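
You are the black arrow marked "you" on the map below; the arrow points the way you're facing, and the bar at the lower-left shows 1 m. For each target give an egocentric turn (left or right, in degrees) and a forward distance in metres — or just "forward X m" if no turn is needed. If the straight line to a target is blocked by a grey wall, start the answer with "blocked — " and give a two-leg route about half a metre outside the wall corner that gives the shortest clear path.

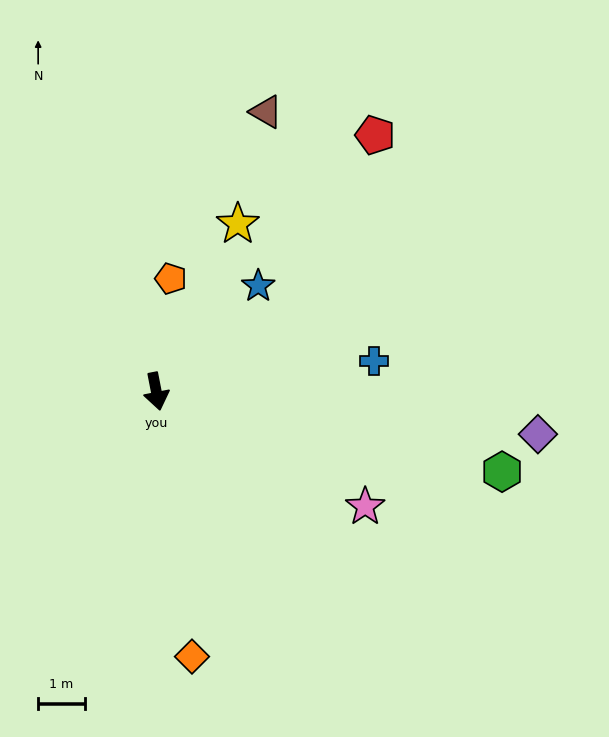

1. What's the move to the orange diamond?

turn right 3°, forward 5.7 m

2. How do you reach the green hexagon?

turn left 66°, forward 7.6 m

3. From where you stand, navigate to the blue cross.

turn left 87°, forward 4.7 m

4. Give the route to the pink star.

turn left 50°, forward 5.1 m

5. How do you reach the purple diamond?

turn left 73°, forward 8.2 m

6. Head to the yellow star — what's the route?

turn left 143°, forward 4.0 m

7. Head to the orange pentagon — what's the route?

turn left 162°, forward 2.4 m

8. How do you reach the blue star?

turn left 125°, forward 3.1 m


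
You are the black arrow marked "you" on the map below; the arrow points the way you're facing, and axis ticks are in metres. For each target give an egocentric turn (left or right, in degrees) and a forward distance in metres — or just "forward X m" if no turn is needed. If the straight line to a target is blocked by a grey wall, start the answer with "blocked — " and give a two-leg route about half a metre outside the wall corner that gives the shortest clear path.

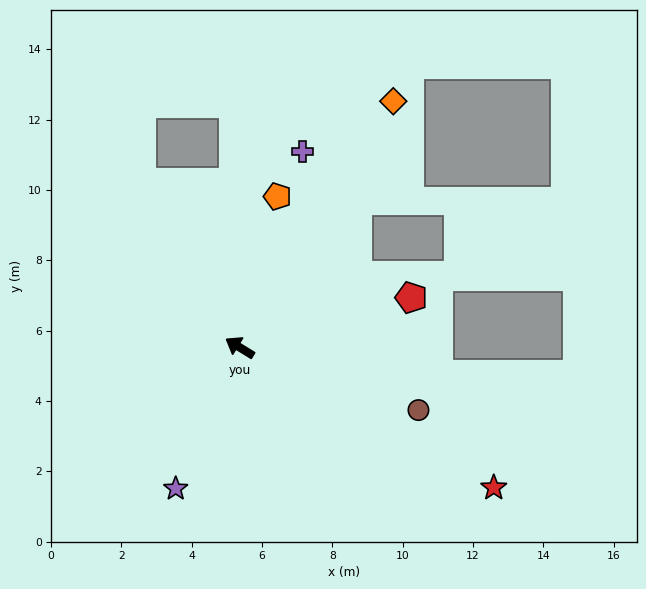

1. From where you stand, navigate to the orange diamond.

turn right 90°, forward 8.3 m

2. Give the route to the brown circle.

turn right 168°, forward 5.4 m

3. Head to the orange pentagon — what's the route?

turn right 72°, forward 4.4 m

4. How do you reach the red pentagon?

turn right 132°, forward 5.1 m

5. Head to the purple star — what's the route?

turn left 97°, forward 4.4 m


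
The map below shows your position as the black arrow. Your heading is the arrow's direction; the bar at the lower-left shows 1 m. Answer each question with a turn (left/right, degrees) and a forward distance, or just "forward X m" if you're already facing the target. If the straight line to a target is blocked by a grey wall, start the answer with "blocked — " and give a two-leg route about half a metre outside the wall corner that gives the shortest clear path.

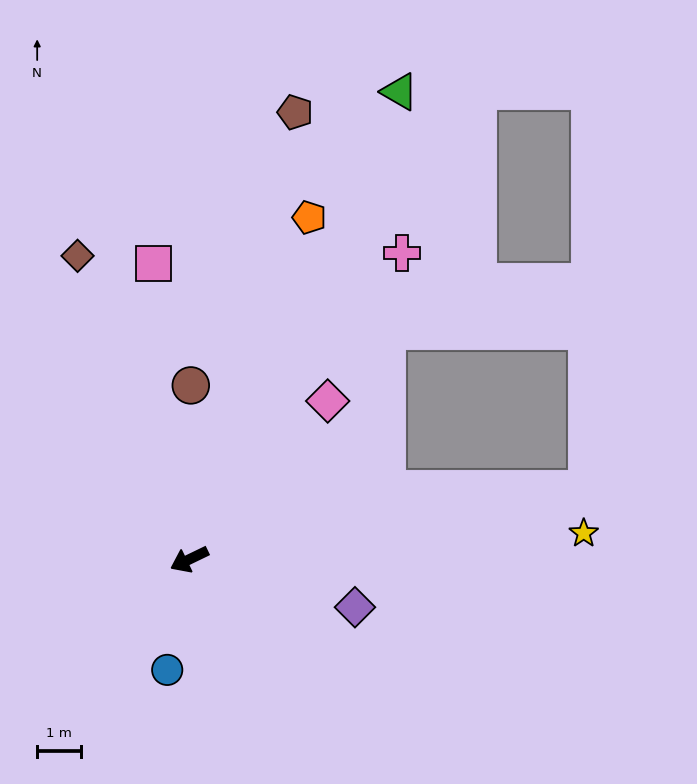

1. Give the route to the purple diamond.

turn left 138°, forward 3.9 m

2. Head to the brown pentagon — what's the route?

turn right 129°, forward 10.4 m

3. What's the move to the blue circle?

turn left 53°, forward 2.6 m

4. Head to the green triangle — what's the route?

turn right 140°, forward 11.6 m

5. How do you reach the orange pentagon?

turn right 135°, forward 8.2 m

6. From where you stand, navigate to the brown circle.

turn right 116°, forward 3.9 m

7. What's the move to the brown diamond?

turn right 96°, forward 7.3 m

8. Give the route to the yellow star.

turn left 158°, forward 9.0 m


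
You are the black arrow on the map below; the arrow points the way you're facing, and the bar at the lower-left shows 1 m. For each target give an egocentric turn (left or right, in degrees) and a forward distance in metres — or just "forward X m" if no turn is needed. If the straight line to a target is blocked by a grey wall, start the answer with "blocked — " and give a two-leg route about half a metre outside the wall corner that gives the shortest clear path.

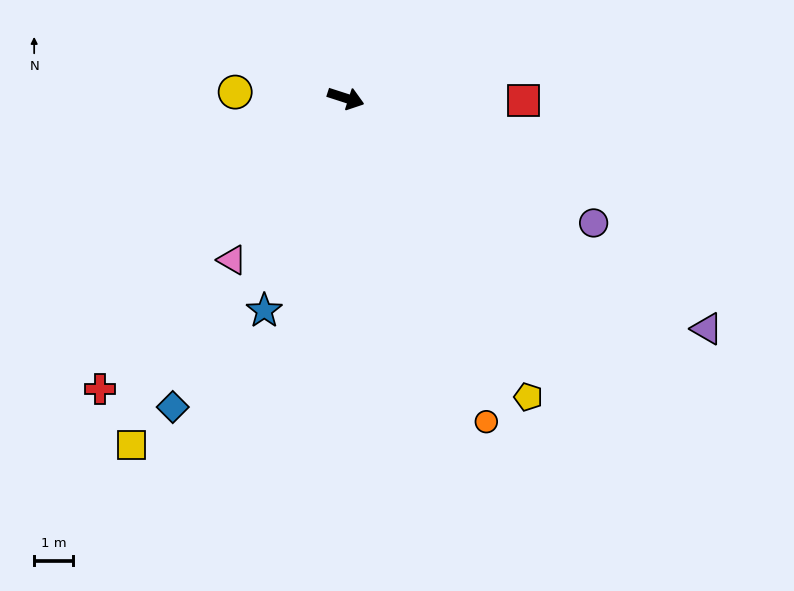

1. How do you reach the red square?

turn left 17°, forward 4.5 m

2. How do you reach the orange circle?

turn right 49°, forward 9.0 m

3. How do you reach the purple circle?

turn right 9°, forward 7.1 m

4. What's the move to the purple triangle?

turn right 15°, forward 10.9 m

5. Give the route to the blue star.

turn right 93°, forward 5.8 m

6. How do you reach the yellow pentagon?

turn right 41°, forward 8.9 m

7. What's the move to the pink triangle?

turn right 107°, forward 5.0 m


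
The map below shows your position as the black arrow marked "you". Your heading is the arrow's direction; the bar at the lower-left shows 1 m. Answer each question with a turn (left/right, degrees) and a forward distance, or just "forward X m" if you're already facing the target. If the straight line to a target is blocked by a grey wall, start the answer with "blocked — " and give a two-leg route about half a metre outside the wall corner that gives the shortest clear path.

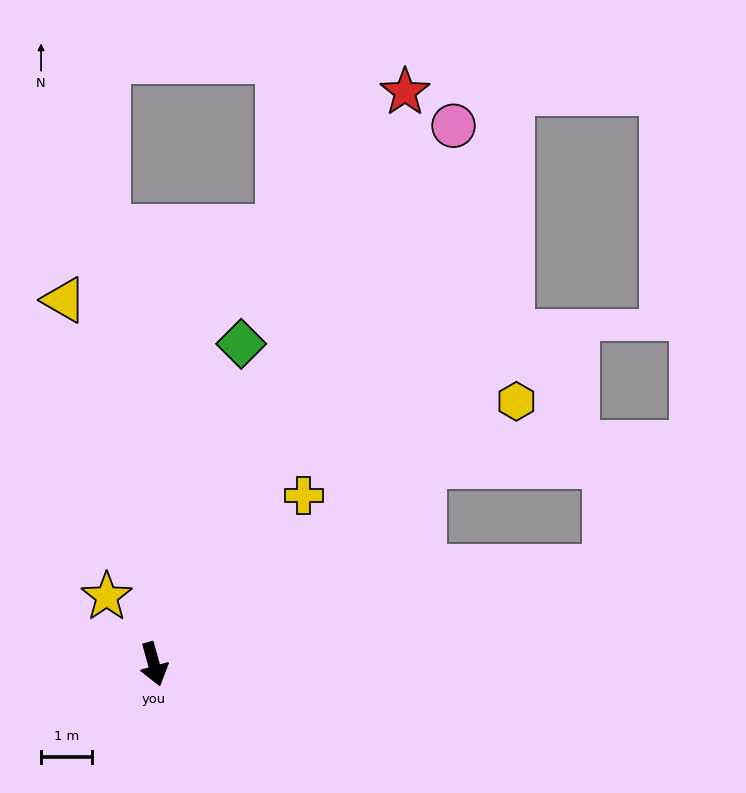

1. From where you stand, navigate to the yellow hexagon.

turn left 110°, forward 8.8 m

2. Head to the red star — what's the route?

turn left 141°, forward 12.2 m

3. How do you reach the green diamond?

turn left 149°, forward 6.5 m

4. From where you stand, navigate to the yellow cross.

turn left 123°, forward 4.4 m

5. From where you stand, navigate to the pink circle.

turn left 135°, forward 12.0 m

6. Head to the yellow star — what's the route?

turn right 161°, forward 1.6 m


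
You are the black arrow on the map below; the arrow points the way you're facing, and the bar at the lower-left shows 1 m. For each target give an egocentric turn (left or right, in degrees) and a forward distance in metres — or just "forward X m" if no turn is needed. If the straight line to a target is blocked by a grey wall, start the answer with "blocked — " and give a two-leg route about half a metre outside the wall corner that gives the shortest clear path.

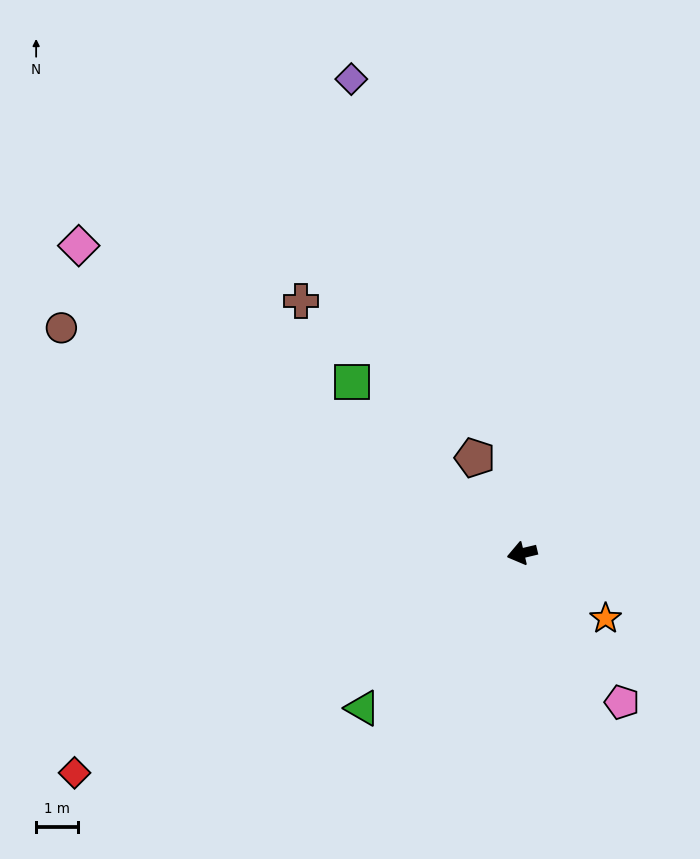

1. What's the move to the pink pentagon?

turn left 110°, forward 4.3 m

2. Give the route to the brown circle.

turn right 39°, forward 12.2 m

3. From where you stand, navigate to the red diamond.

turn left 13°, forward 11.8 m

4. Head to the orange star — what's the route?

turn left 129°, forward 2.5 m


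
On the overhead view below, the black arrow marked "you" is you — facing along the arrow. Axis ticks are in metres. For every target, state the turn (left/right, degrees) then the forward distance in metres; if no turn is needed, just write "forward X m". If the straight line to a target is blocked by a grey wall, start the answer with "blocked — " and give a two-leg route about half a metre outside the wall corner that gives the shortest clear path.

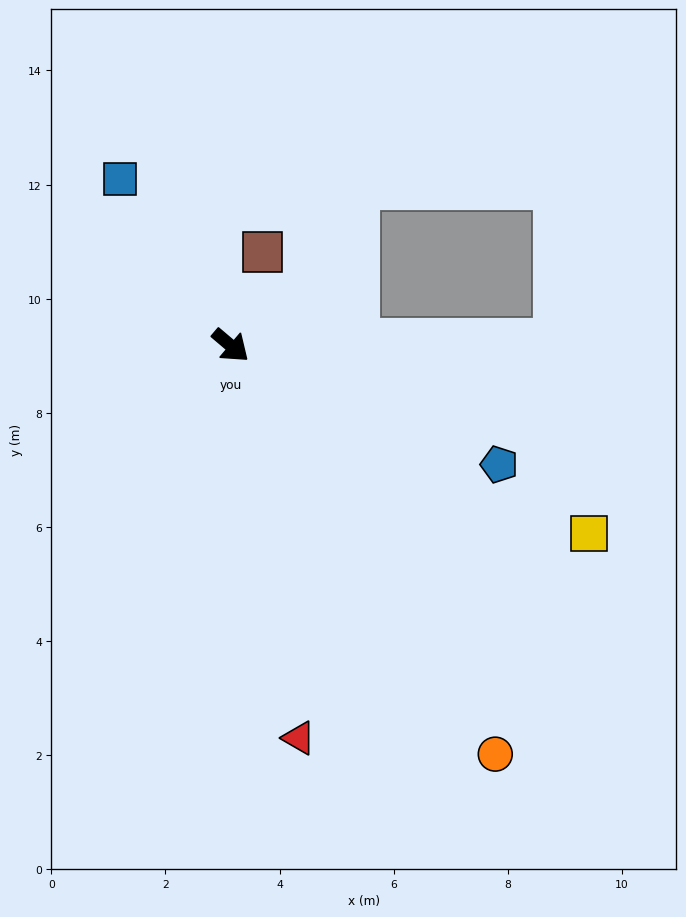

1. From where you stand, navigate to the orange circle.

turn right 17°, forward 8.5 m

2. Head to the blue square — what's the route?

turn left 164°, forward 3.5 m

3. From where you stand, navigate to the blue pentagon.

turn left 16°, forward 5.1 m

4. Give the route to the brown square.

turn left 111°, forward 1.7 m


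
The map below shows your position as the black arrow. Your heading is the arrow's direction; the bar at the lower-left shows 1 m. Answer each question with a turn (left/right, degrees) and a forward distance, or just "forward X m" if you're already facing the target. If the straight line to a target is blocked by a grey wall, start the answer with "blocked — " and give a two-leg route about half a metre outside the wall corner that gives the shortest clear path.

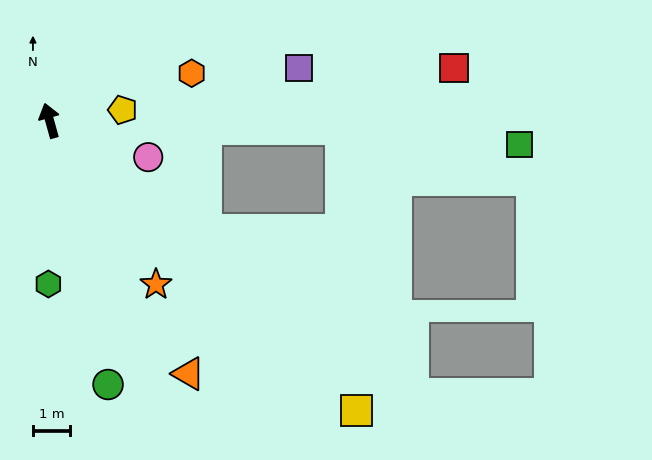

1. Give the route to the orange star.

turn right 163°, forward 5.2 m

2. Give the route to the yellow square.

turn right 149°, forward 11.3 m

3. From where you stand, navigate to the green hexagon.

turn left 164°, forward 4.4 m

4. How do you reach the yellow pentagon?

turn right 97°, forward 2.0 m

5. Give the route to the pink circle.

turn right 126°, forward 2.8 m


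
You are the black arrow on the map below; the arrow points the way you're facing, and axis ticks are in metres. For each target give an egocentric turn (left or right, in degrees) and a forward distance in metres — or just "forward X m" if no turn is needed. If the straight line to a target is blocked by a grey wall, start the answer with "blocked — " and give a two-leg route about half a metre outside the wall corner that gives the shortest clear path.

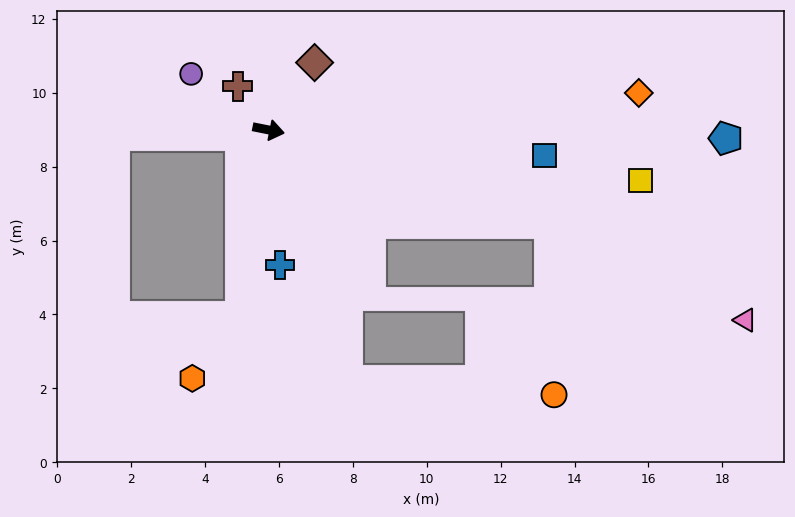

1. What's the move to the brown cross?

turn left 137°, forward 1.4 m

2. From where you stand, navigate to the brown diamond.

turn left 67°, forward 2.2 m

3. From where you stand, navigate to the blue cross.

turn right 74°, forward 3.7 m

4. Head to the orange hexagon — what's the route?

blocked — turn right 87°, forward 5.1 m, then turn right 29°, forward 2.1 m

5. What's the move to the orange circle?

blocked — turn right 7°, forward 8.0 m, then turn right 70°, forward 4.7 m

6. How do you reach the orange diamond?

turn left 17°, forward 10.1 m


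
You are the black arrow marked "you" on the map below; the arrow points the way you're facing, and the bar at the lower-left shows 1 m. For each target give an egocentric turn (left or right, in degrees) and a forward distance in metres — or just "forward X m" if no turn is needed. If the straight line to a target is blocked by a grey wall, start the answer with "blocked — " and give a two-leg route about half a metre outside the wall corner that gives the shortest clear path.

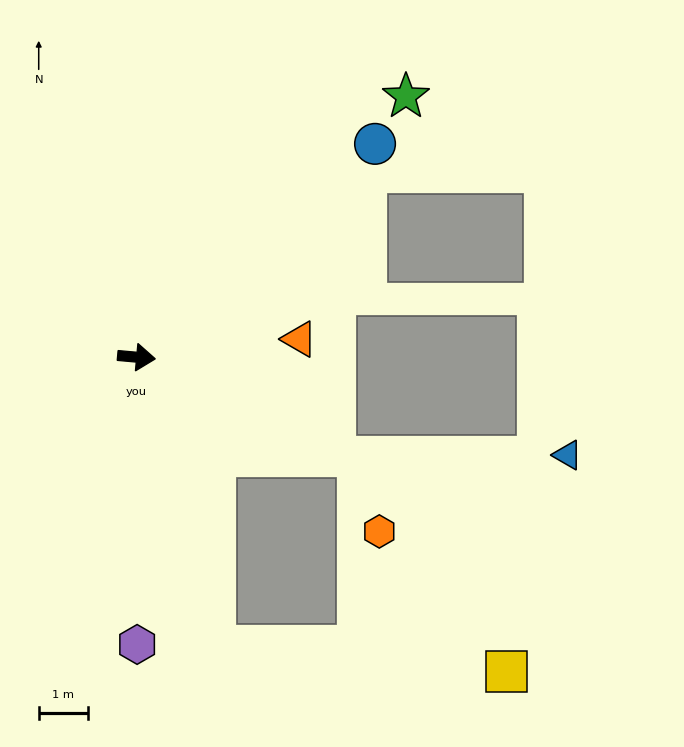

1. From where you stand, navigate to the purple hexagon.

turn right 85°, forward 5.8 m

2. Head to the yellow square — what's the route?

blocked — turn right 70°, forward 6.1 m, then turn left 70°, forward 6.0 m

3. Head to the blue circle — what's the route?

turn left 47°, forward 6.5 m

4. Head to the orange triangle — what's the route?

turn left 11°, forward 3.3 m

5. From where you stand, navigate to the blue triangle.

blocked — turn right 22°, forward 4.5 m, then turn left 28°, forward 4.7 m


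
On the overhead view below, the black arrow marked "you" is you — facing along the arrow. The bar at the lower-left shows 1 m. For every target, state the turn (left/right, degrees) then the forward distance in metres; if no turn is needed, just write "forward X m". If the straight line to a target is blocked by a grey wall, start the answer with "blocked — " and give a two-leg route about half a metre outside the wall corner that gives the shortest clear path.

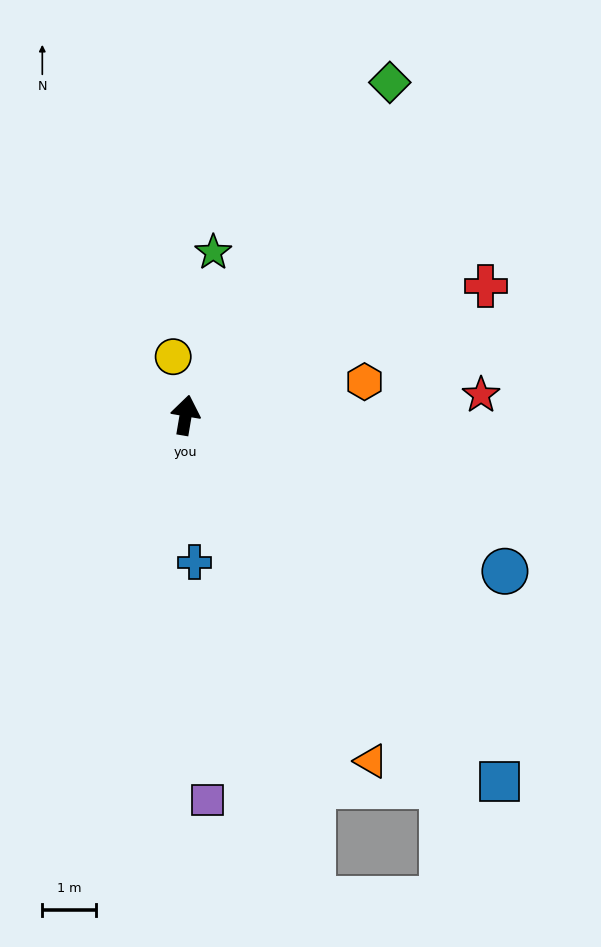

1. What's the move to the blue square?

turn right 130°, forward 9.0 m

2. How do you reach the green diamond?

turn right 22°, forward 7.3 m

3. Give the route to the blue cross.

turn right 167°, forward 2.8 m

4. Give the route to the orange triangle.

turn right 142°, forward 7.3 m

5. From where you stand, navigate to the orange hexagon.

turn right 70°, forward 3.4 m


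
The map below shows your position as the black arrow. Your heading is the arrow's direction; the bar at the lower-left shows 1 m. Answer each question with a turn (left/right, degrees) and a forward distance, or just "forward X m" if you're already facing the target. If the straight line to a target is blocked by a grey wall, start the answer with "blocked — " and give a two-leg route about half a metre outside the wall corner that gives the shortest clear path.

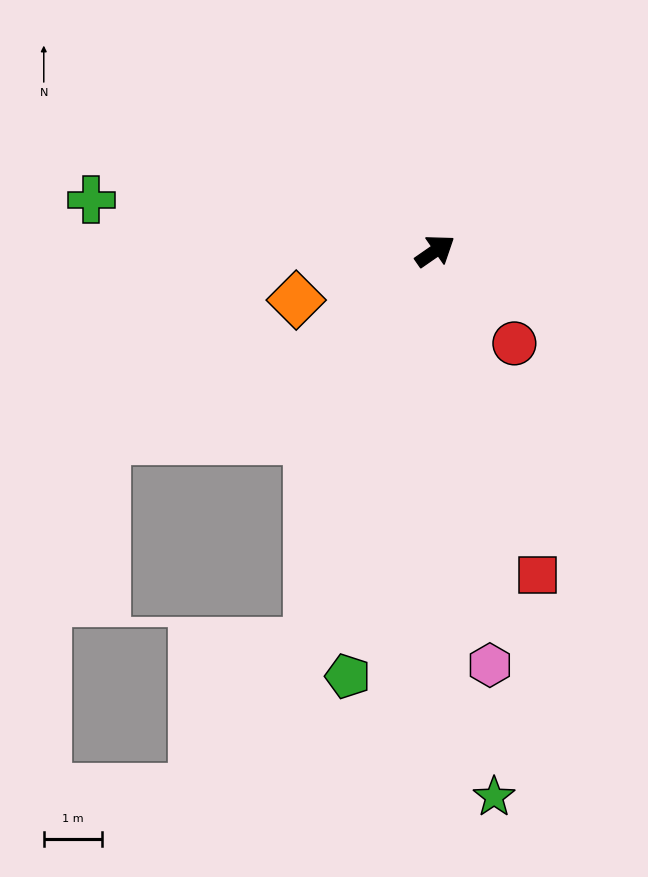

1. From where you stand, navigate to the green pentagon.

turn right 136°, forward 7.5 m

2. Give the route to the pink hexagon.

turn right 117°, forward 7.2 m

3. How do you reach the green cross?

turn left 137°, forward 6.0 m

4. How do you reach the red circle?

turn right 84°, forward 2.1 m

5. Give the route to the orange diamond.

turn left 165°, forward 2.5 m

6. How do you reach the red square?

turn right 107°, forward 5.9 m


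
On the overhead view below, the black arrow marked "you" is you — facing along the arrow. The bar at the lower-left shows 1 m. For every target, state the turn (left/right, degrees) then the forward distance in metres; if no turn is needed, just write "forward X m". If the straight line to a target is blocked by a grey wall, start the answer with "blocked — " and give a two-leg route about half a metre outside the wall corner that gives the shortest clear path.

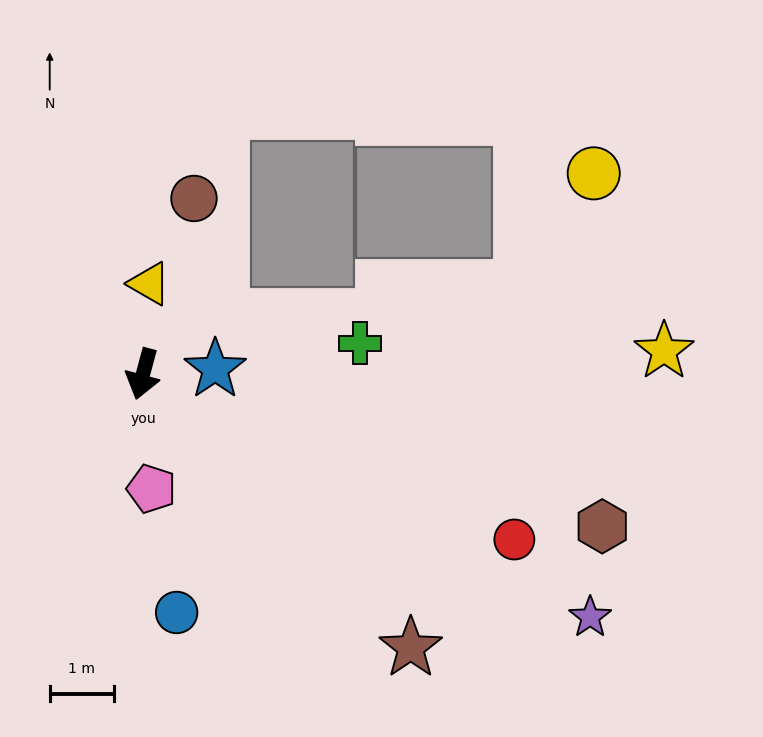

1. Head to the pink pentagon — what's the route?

turn left 19°, forward 1.8 m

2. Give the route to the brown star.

turn left 59°, forward 6.0 m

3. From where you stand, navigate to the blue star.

turn left 109°, forward 1.1 m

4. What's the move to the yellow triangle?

turn right 169°, forward 1.4 m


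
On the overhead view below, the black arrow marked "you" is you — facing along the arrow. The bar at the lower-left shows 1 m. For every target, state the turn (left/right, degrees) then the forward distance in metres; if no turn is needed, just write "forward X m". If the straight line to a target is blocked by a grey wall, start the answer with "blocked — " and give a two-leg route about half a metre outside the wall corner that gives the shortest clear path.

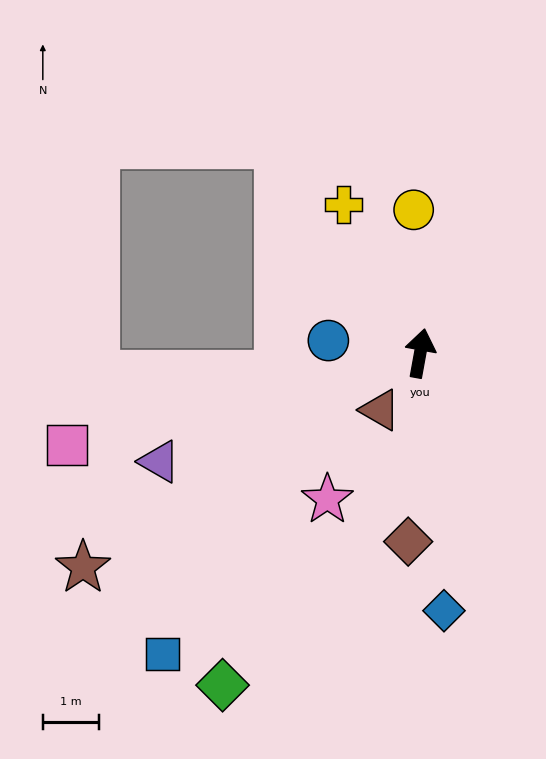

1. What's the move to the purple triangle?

turn left 123°, forward 5.0 m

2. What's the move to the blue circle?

turn left 92°, forward 1.6 m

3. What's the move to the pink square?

turn left 115°, forward 6.5 m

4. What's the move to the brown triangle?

turn left 155°, forward 1.2 m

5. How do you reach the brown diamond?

turn right 173°, forward 3.4 m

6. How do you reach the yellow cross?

turn left 38°, forward 3.0 m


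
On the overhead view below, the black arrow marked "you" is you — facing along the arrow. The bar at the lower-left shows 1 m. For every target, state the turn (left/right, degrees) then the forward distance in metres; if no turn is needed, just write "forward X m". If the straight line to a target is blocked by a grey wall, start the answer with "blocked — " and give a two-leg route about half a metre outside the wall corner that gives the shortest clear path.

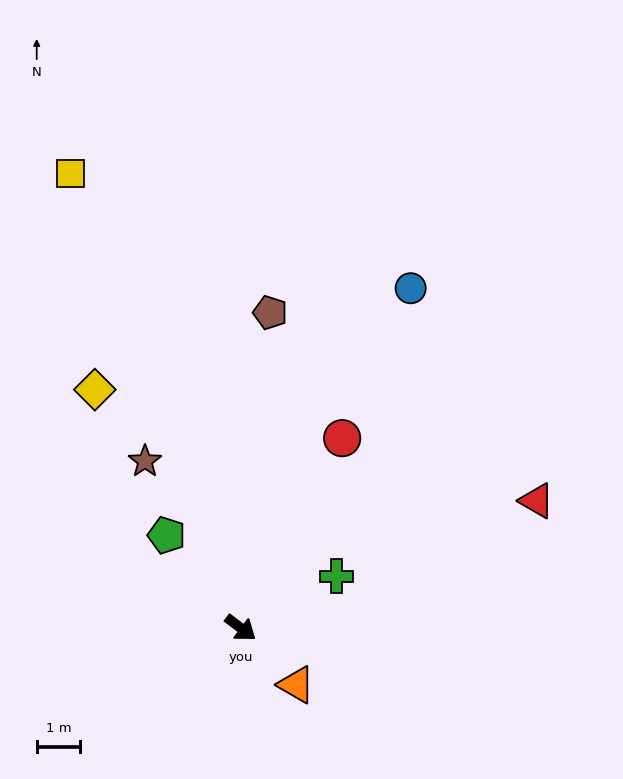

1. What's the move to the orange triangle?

turn right 9°, forward 1.8 m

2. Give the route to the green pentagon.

turn left 166°, forward 2.7 m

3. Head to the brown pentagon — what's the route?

turn left 122°, forward 7.3 m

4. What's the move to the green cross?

turn left 65°, forward 2.5 m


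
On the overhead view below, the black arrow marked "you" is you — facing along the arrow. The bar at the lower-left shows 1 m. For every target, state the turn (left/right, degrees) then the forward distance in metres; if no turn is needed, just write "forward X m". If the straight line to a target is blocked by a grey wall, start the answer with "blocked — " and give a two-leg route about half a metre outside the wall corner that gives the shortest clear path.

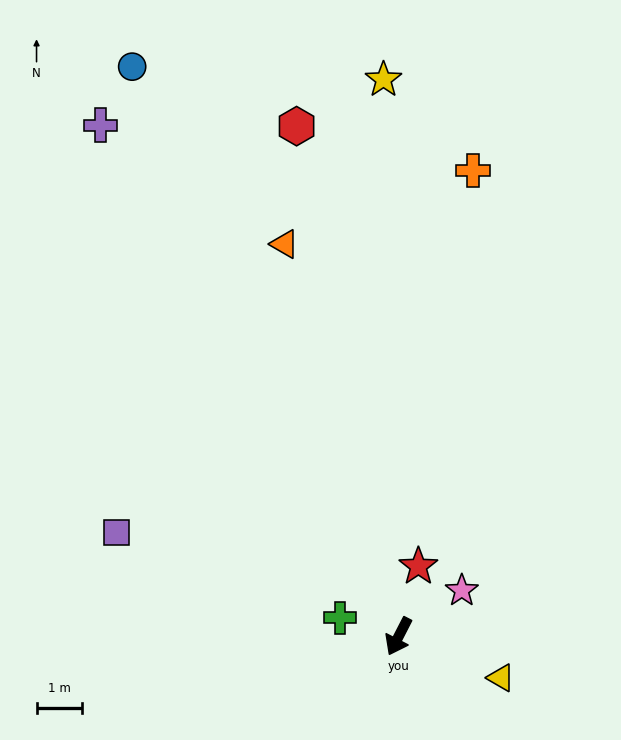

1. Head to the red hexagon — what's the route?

turn right 142°, forward 11.6 m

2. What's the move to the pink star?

turn left 153°, forward 1.7 m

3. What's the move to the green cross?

turn right 81°, forward 1.4 m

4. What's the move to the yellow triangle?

turn left 95°, forward 2.5 m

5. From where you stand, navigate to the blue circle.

turn right 128°, forward 14.0 m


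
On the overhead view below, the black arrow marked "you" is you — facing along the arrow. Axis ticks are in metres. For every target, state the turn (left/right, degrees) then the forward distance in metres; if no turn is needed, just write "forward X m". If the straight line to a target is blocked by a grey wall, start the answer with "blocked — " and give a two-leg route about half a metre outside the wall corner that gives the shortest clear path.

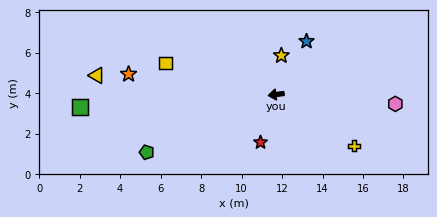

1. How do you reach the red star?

turn left 65°, forward 2.5 m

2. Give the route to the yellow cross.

turn left 139°, forward 4.6 m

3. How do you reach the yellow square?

turn right 23°, forward 5.7 m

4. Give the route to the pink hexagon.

turn left 168°, forward 5.9 m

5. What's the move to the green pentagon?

turn left 17°, forward 7.0 m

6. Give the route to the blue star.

turn right 127°, forward 3.0 m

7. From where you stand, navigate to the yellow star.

turn right 105°, forward 1.9 m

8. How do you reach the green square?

turn right 4°, forward 9.7 m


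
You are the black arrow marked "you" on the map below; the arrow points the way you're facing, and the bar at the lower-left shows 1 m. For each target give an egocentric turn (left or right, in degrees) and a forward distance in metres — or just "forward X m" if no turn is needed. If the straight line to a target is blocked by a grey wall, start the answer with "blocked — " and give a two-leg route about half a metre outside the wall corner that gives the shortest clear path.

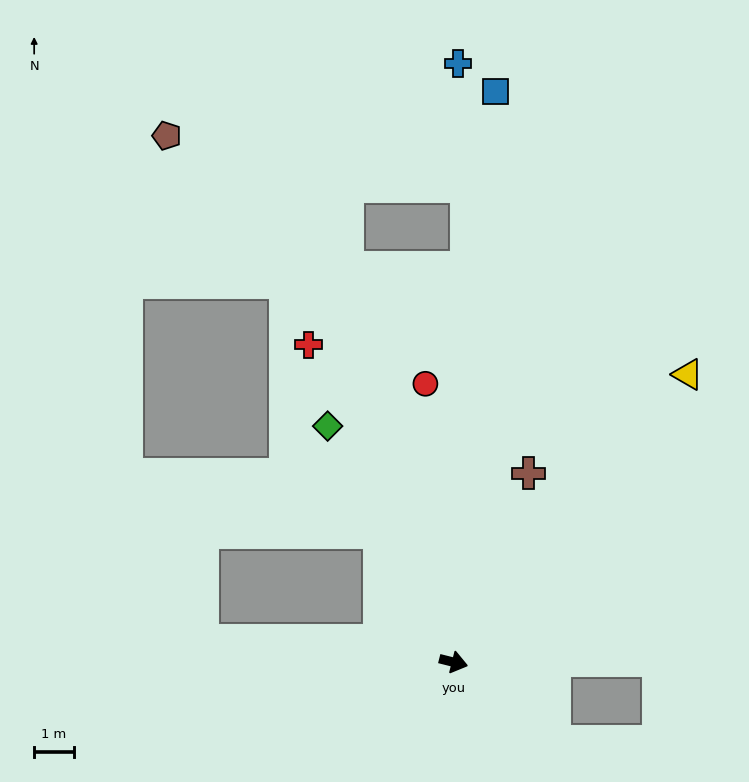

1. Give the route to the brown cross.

turn left 82°, forward 5.1 m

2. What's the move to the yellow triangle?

turn left 65°, forward 9.4 m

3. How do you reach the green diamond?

turn left 132°, forward 6.8 m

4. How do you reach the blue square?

turn left 100°, forward 14.5 m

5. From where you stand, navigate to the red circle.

turn left 110°, forward 7.1 m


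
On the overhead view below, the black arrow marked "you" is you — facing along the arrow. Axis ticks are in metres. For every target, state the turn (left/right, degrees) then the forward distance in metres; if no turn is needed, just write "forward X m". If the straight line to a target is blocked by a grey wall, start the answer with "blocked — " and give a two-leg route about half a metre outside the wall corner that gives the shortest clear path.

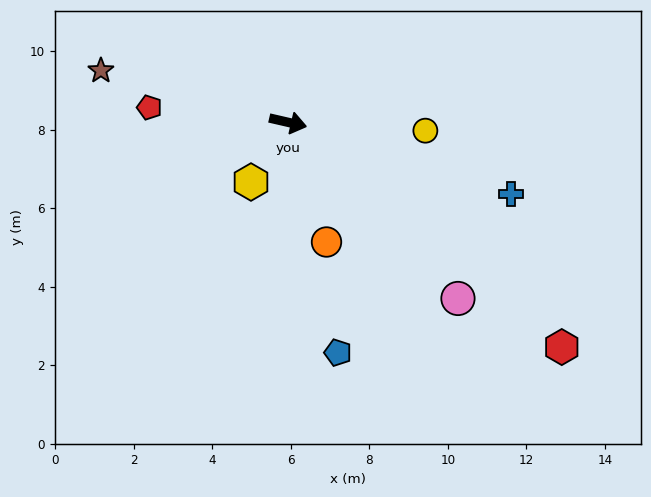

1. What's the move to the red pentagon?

turn right 173°, forward 3.6 m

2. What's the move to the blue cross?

turn right 5°, forward 6.0 m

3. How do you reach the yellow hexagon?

turn right 109°, forward 1.8 m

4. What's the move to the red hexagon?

turn right 26°, forward 9.0 m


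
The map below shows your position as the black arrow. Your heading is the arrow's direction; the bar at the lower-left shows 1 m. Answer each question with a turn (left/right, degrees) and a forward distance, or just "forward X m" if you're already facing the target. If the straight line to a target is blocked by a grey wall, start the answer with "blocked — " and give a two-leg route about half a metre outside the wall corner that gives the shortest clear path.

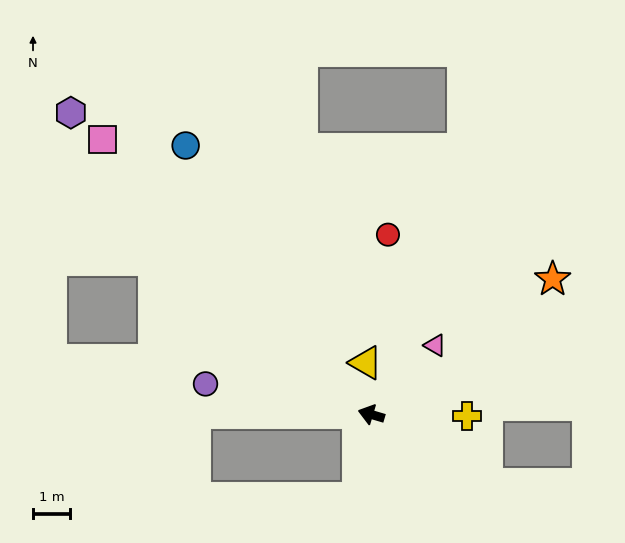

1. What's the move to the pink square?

turn right 29°, forward 10.3 m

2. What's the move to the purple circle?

turn left 6°, forward 4.5 m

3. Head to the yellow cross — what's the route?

turn right 164°, forward 2.6 m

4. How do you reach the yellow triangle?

turn right 67°, forward 1.4 m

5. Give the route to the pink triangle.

turn right 116°, forward 2.5 m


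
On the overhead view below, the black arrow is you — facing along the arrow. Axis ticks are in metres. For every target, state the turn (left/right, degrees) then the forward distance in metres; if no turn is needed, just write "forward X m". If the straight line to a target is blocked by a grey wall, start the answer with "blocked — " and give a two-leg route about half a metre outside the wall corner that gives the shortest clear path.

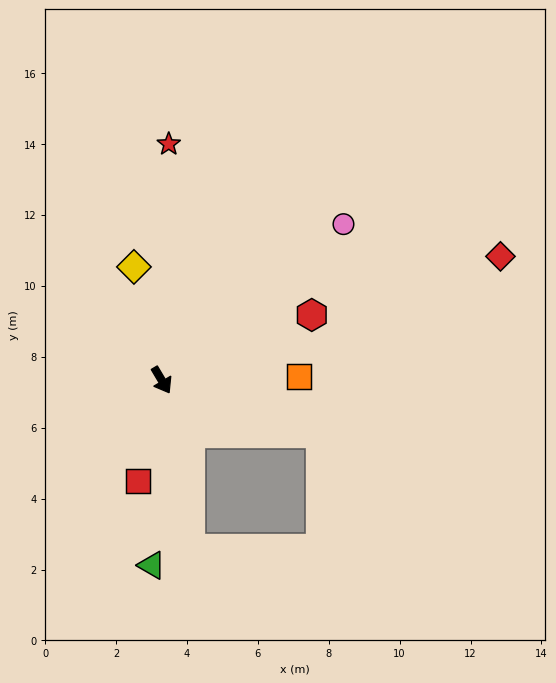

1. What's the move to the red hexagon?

turn left 83°, forward 4.6 m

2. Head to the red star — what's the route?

turn left 148°, forward 6.7 m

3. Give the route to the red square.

turn right 44°, forward 2.9 m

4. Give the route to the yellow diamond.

turn left 163°, forward 3.3 m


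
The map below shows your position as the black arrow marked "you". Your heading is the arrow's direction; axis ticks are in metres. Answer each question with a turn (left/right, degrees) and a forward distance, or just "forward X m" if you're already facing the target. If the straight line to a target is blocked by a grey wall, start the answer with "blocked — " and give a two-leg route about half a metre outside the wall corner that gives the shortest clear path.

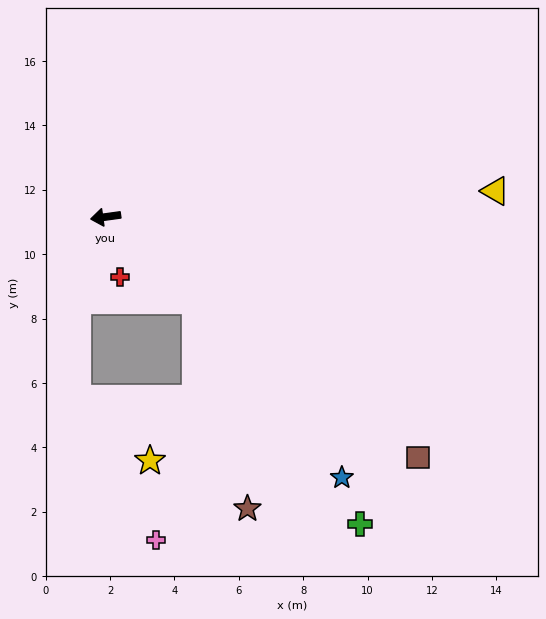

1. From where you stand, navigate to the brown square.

turn left 135°, forward 12.2 m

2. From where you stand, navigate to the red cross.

turn left 96°, forward 1.9 m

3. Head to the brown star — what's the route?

blocked — turn left 129°, forward 3.8 m, then turn right 33°, forward 6.6 m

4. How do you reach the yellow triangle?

turn left 176°, forward 12.1 m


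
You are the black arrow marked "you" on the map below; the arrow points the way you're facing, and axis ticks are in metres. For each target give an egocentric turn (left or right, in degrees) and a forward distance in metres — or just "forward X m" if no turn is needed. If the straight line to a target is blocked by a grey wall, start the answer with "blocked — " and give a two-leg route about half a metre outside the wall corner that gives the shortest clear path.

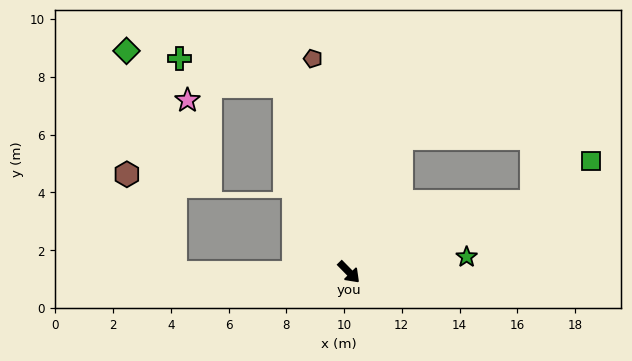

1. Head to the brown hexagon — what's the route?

blocked — turn right 134°, forward 6.0 m, then turn right 65°, forward 3.8 m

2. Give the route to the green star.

turn left 53°, forward 4.1 m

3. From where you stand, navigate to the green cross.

blocked — turn left 154°, forward 6.8 m, then turn left 57°, forward 3.8 m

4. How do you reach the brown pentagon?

turn left 145°, forward 7.5 m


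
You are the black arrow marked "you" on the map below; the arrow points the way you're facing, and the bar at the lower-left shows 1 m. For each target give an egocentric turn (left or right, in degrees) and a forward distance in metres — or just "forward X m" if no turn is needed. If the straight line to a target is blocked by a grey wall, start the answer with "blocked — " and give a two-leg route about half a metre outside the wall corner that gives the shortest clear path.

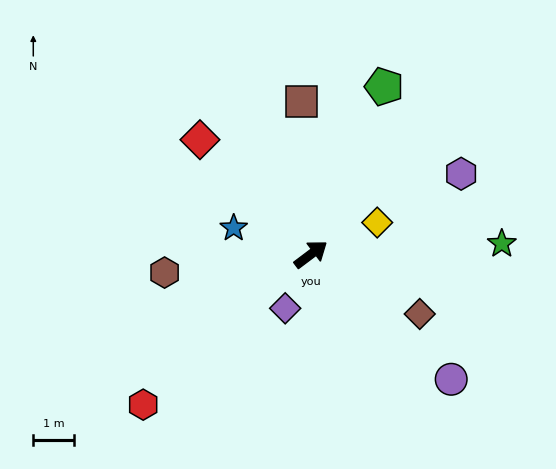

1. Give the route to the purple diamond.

turn right 152°, forward 1.5 m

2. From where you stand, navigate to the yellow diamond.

turn right 11°, forward 1.8 m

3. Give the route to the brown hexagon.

turn left 150°, forward 3.7 m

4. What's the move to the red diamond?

turn left 97°, forward 3.9 m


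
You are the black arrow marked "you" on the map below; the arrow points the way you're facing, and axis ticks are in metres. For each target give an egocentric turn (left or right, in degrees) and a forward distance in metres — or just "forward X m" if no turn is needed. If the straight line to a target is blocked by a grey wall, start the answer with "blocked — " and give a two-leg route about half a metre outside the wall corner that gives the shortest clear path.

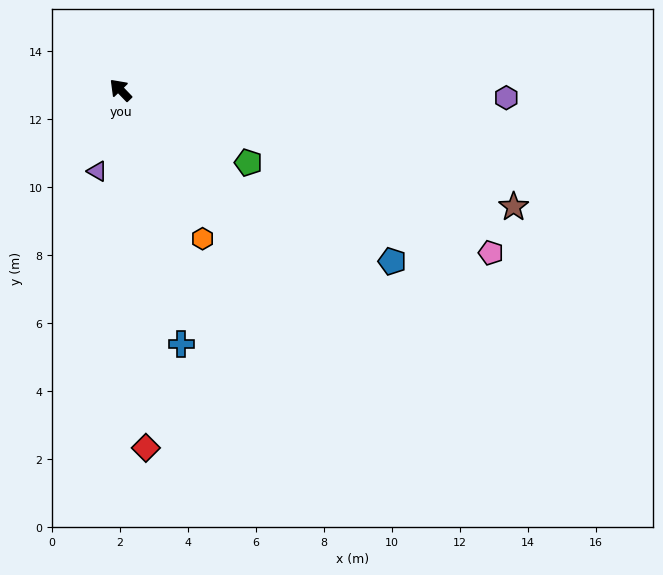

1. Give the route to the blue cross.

turn left 149°, forward 7.7 m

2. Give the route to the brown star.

turn right 150°, forward 12.1 m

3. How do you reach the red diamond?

turn left 140°, forward 10.6 m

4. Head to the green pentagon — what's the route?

turn right 164°, forward 4.3 m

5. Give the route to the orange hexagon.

turn left 165°, forward 5.0 m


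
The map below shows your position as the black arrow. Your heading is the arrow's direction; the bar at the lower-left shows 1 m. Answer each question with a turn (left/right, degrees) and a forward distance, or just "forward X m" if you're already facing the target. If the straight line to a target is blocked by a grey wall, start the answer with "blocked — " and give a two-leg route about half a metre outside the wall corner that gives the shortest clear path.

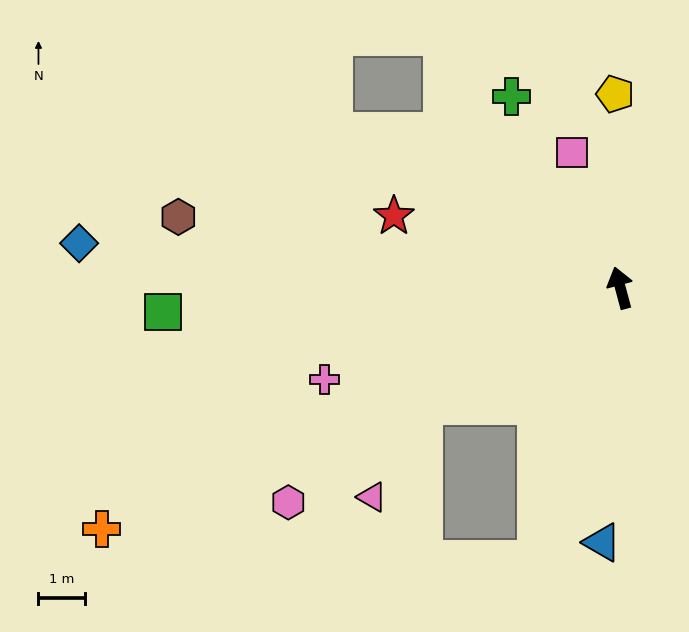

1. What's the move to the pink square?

turn left 5°, forward 3.1 m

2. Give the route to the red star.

turn left 57°, forward 5.1 m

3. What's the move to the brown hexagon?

turn left 66°, forward 9.6 m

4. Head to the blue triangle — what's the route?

turn left 161°, forward 5.5 m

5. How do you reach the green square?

turn left 78°, forward 9.8 m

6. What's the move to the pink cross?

turn left 92°, forward 6.6 m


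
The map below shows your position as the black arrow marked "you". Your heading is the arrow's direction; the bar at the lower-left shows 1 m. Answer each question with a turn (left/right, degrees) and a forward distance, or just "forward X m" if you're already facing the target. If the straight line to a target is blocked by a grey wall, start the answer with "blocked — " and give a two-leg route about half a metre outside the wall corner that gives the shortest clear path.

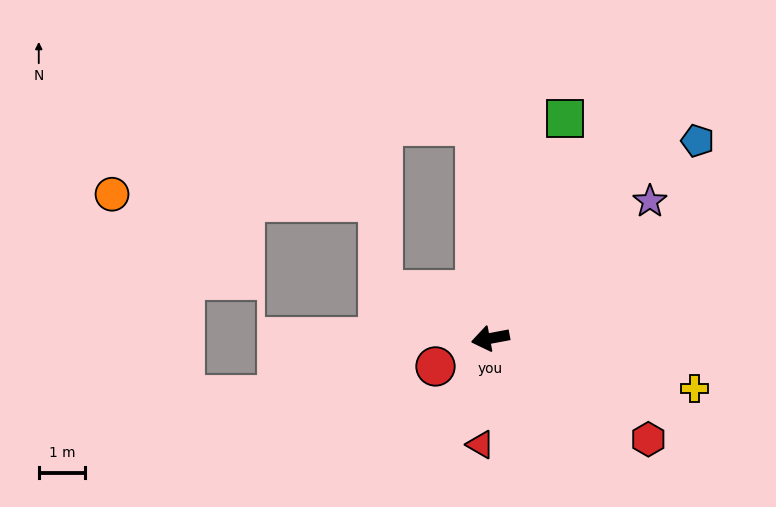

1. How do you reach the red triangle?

turn left 74°, forward 2.3 m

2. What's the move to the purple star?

turn right 150°, forward 4.5 m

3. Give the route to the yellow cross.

turn left 156°, forward 4.5 m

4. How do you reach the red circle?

turn left 16°, forward 1.3 m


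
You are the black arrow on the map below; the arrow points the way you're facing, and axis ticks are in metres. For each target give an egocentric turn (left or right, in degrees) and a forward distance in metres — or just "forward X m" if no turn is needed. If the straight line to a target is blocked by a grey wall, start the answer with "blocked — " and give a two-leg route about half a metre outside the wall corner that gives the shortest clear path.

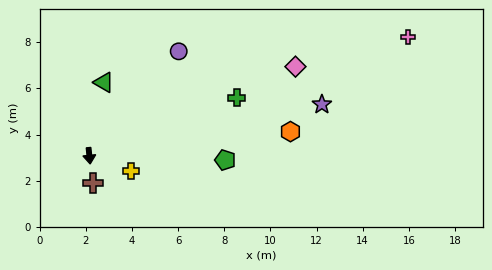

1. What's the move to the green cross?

turn left 106°, forward 6.9 m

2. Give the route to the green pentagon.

turn left 83°, forward 5.9 m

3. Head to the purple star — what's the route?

turn left 97°, forward 10.3 m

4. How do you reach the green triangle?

turn left 163°, forward 3.2 m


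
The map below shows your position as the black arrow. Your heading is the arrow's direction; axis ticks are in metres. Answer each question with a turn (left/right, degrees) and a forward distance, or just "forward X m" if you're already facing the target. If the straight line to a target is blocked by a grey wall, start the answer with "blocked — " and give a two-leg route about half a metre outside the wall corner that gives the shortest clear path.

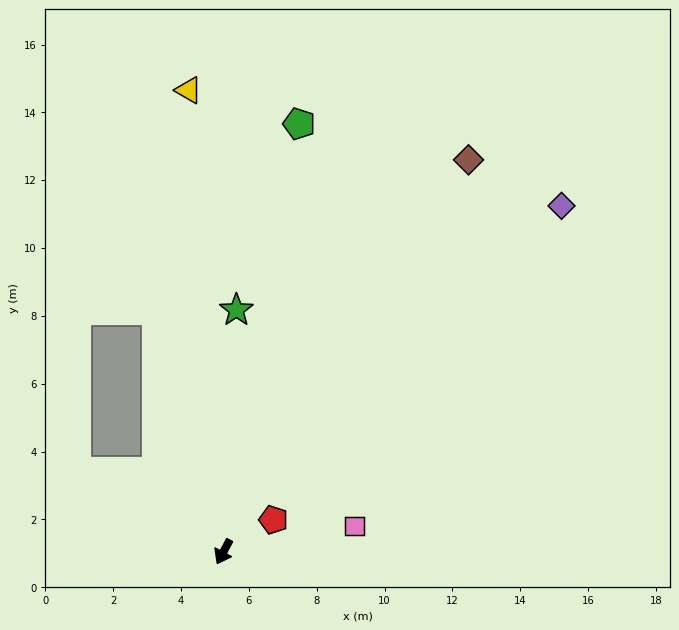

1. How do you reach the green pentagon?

turn right 162°, forward 12.8 m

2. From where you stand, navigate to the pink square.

turn left 129°, forward 3.9 m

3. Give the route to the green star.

turn right 155°, forward 7.1 m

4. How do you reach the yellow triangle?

turn right 148°, forward 13.6 m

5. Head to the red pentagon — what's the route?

turn left 151°, forward 1.7 m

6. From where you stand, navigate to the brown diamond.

turn left 176°, forward 13.6 m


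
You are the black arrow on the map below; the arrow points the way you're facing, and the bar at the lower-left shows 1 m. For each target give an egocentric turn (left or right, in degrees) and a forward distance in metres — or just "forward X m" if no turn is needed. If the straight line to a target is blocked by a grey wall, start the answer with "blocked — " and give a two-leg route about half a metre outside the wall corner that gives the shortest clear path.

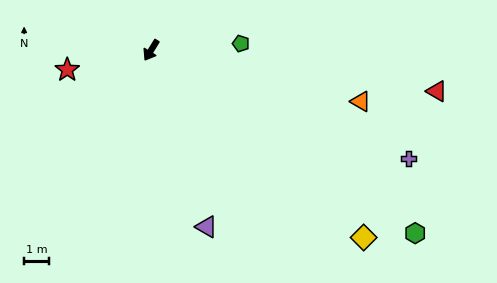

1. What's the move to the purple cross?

turn left 99°, forward 11.1 m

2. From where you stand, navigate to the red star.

turn right 45°, forward 3.4 m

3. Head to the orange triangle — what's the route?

turn left 108°, forward 8.6 m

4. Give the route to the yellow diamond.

turn left 80°, forward 11.2 m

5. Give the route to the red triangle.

turn left 113°, forward 11.4 m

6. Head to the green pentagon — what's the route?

turn left 126°, forward 3.6 m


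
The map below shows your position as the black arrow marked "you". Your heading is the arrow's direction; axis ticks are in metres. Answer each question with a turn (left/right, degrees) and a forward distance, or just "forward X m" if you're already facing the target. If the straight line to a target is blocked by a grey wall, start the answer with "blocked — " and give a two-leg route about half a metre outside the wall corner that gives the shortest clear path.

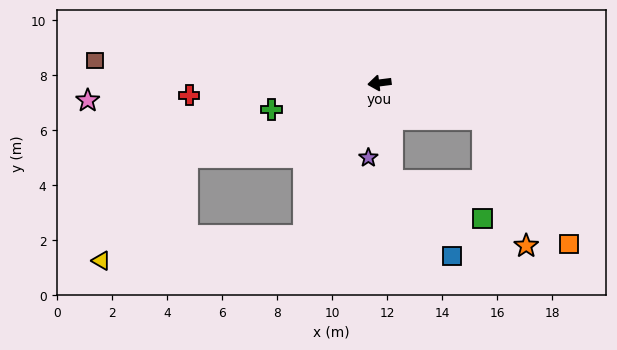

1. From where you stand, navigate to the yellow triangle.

blocked — turn left 57°, forward 6.2 m, then turn right 57°, forward 7.4 m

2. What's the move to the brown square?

turn right 12°, forward 10.4 m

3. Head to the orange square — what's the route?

blocked — turn left 154°, forward 4.0 m, then turn right 37°, forward 5.5 m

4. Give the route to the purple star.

turn left 74°, forward 2.7 m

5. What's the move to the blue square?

blocked — turn left 90°, forward 3.6 m, then turn left 32°, forward 3.5 m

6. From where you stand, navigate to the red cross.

turn right 3°, forward 6.9 m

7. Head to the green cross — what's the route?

turn left 6°, forward 4.1 m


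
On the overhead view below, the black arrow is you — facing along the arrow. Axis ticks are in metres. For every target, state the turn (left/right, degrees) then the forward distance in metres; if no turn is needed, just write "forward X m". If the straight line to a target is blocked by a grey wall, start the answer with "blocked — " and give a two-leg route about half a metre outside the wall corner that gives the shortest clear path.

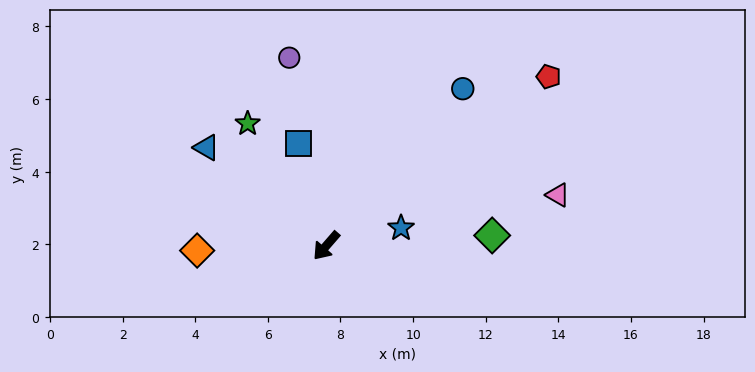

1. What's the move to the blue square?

turn right 124°, forward 2.9 m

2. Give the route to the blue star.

turn left 144°, forward 2.1 m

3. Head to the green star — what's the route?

turn right 106°, forward 4.0 m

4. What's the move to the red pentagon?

turn left 168°, forward 7.7 m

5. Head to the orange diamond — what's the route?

turn right 47°, forward 3.6 m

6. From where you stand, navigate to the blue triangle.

turn right 88°, forward 4.3 m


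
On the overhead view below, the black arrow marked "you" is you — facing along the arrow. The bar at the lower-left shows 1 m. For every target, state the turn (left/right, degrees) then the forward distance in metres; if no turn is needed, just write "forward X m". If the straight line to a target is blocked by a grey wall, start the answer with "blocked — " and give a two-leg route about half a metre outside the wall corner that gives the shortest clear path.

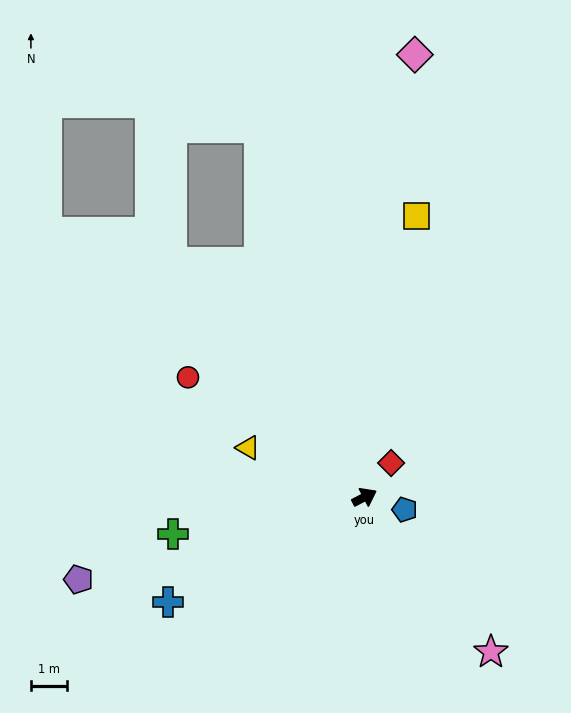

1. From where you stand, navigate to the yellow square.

turn left 52°, forward 7.9 m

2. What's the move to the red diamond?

turn left 25°, forward 1.2 m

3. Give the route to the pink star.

turn right 78°, forward 5.5 m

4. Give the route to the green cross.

turn left 164°, forward 5.4 m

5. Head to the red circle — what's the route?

turn left 118°, forward 5.9 m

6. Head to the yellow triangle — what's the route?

turn left 130°, forward 3.5 m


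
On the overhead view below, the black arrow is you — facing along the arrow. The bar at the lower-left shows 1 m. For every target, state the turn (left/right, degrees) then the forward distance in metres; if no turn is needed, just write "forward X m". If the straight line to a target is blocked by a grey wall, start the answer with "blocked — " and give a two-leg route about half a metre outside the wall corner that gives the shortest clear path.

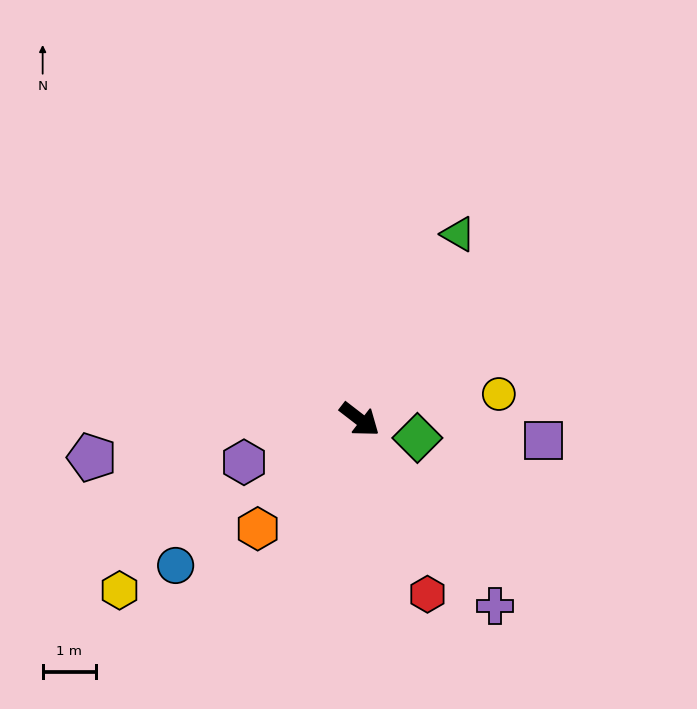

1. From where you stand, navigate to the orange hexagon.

turn right 95°, forward 2.8 m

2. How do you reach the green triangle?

turn left 100°, forward 3.9 m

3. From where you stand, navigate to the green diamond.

turn left 20°, forward 1.1 m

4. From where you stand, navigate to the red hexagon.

turn right 31°, forward 3.5 m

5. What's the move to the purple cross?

turn right 16°, forward 4.3 m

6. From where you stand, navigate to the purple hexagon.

turn right 122°, forward 2.3 m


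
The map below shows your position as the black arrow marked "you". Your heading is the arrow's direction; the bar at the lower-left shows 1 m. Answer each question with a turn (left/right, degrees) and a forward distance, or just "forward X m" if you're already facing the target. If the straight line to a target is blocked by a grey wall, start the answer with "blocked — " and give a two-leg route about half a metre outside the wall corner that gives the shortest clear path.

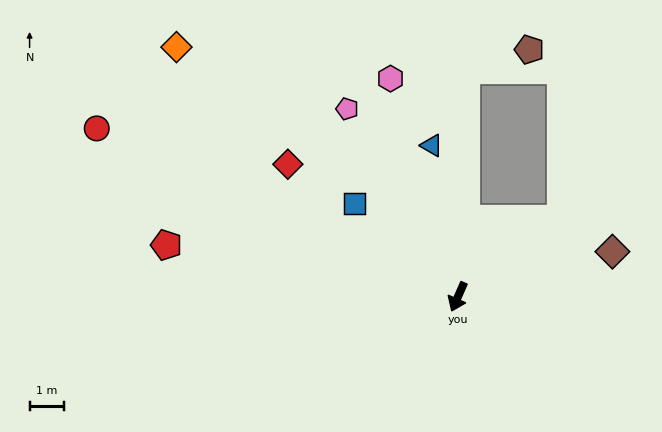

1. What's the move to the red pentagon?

turn right 76°, forward 8.6 m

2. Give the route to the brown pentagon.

blocked — turn right 158°, forward 6.6 m, then turn right 71°, forward 2.0 m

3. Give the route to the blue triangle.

turn right 147°, forward 4.5 m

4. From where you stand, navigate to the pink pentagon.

turn right 126°, forward 6.3 m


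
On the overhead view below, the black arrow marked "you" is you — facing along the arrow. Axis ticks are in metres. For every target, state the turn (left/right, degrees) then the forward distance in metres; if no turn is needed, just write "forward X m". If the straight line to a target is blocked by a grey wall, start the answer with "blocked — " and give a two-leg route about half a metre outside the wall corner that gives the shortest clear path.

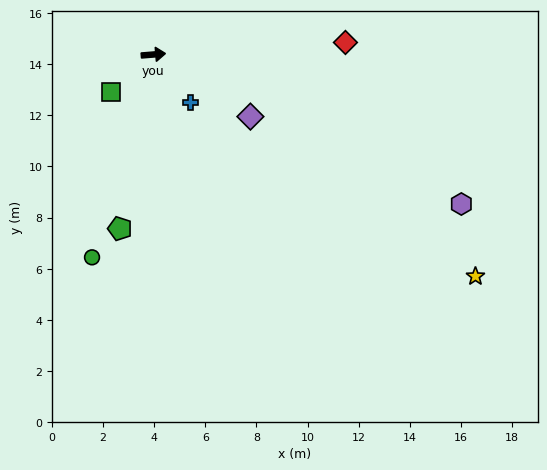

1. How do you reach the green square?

turn right 143°, forward 2.2 m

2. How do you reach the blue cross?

turn right 57°, forward 2.4 m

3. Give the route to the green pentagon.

turn right 106°, forward 6.9 m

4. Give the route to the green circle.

turn right 111°, forward 8.3 m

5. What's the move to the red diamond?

forward 7.5 m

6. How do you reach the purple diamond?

turn right 37°, forward 4.5 m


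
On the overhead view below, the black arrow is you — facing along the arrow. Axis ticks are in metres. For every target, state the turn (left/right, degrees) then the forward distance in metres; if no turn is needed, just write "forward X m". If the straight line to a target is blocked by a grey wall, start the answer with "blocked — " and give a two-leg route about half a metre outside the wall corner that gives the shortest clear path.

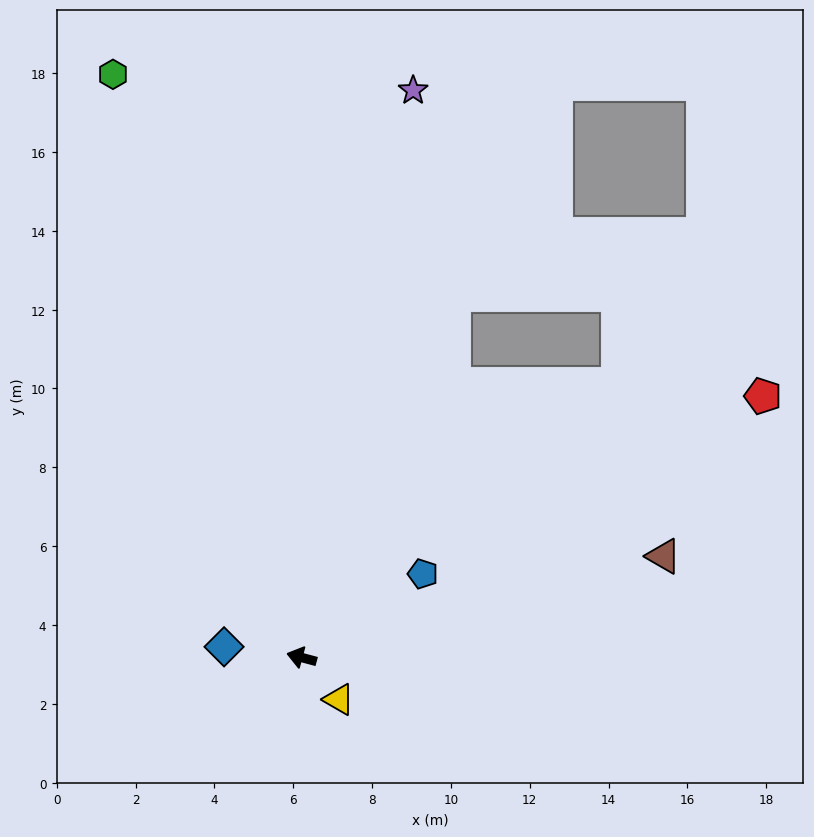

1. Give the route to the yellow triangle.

turn left 146°, forward 1.4 m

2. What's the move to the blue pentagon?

turn right 130°, forward 3.7 m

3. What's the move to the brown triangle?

turn right 149°, forward 9.5 m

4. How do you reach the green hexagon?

turn right 57°, forward 15.6 m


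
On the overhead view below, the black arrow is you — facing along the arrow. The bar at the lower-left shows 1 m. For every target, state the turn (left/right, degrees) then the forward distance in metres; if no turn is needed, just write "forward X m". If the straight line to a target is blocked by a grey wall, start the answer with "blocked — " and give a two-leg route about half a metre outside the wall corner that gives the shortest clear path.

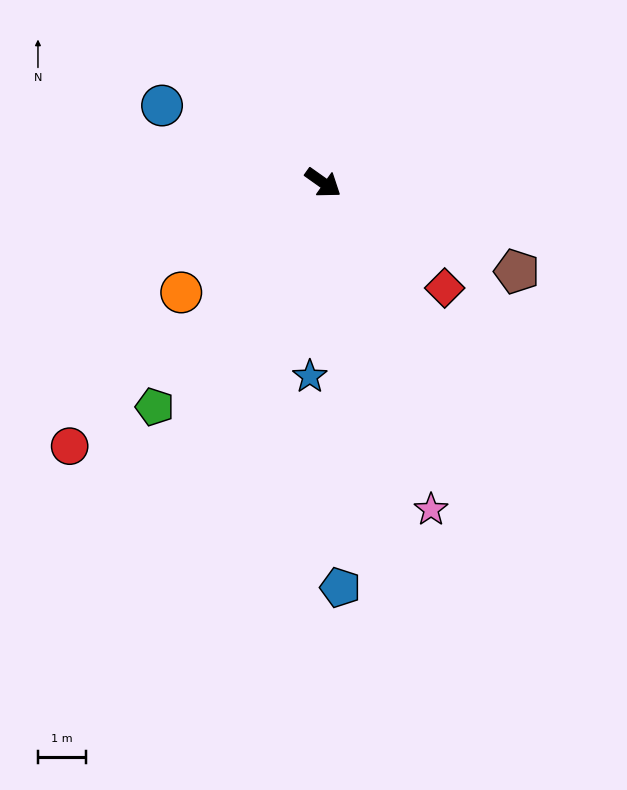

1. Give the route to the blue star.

turn right 59°, forward 4.0 m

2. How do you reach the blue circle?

turn right 170°, forward 3.7 m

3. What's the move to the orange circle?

turn right 107°, forward 3.7 m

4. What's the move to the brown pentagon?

turn left 11°, forward 4.4 m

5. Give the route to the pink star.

turn right 36°, forward 7.1 m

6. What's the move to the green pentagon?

turn right 92°, forward 5.8 m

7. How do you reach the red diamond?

turn right 6°, forward 3.3 m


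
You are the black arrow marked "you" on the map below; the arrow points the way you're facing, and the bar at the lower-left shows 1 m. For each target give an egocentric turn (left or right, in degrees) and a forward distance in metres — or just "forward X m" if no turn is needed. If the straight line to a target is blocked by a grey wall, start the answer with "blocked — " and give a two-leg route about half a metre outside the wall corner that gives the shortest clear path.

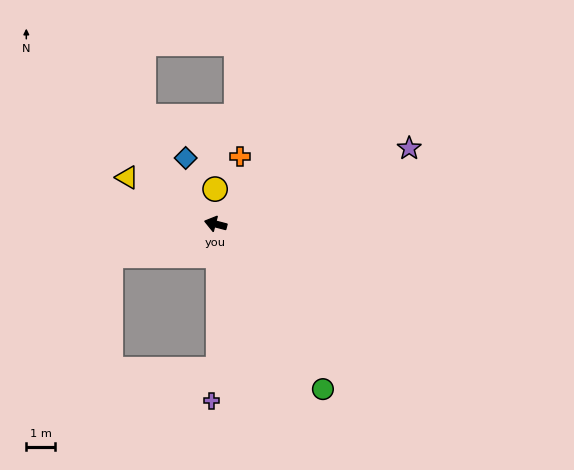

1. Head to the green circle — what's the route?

turn left 138°, forward 6.9 m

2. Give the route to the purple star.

turn right 144°, forward 7.2 m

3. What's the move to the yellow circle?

turn right 75°, forward 1.2 m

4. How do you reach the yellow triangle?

turn right 13°, forward 3.5 m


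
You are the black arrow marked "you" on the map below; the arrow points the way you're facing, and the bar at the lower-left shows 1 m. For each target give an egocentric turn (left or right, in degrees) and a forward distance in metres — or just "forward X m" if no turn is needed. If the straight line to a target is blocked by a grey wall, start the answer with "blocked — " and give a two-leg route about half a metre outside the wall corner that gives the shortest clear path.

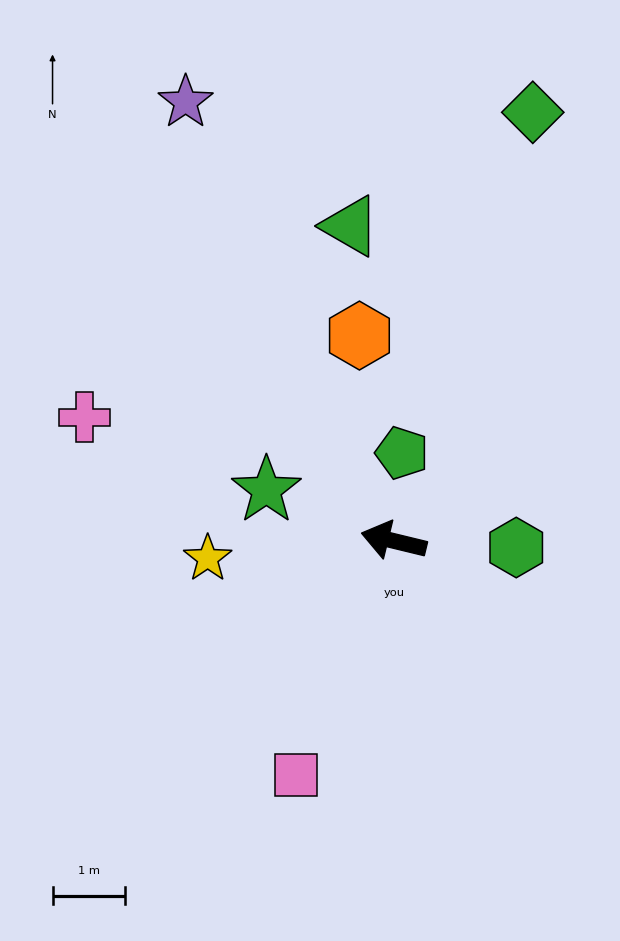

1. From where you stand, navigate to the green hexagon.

turn right 169°, forward 1.7 m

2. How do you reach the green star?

turn right 8°, forward 1.9 m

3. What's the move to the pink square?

turn left 81°, forward 3.5 m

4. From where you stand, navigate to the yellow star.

turn left 19°, forward 2.6 m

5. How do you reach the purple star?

turn right 51°, forward 6.7 m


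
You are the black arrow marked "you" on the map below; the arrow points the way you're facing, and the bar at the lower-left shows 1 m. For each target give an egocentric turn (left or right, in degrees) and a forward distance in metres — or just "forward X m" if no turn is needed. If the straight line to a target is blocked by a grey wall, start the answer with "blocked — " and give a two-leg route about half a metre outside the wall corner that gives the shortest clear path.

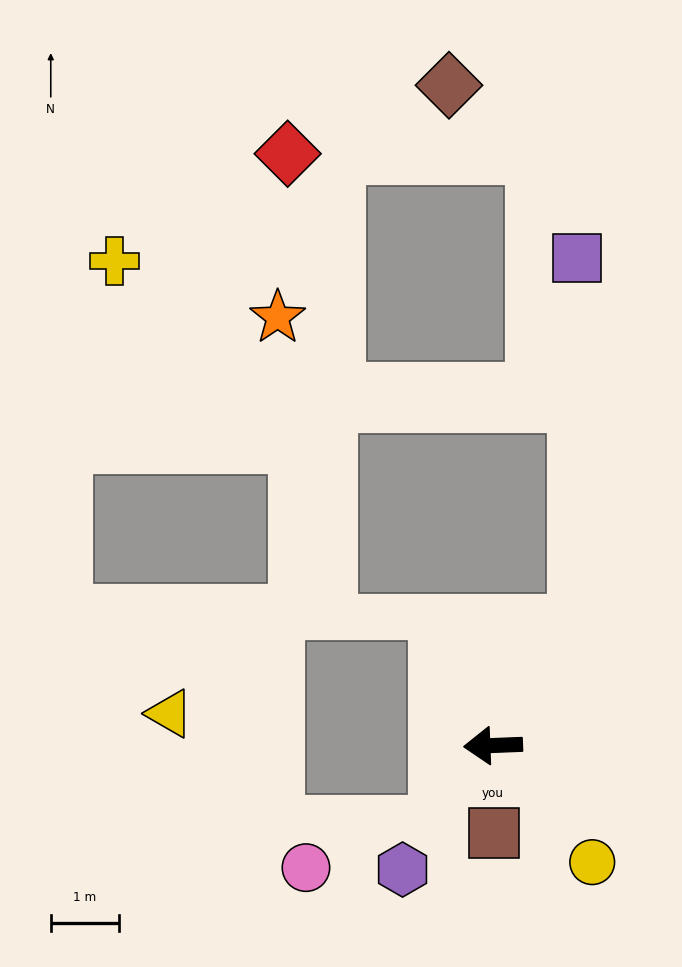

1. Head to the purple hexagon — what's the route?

turn left 52°, forward 2.2 m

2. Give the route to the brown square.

turn left 88°, forward 1.3 m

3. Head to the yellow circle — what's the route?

turn left 128°, forward 2.2 m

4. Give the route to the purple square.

blocked — turn right 127°, forward 2.2 m, then turn left 35°, forward 5.3 m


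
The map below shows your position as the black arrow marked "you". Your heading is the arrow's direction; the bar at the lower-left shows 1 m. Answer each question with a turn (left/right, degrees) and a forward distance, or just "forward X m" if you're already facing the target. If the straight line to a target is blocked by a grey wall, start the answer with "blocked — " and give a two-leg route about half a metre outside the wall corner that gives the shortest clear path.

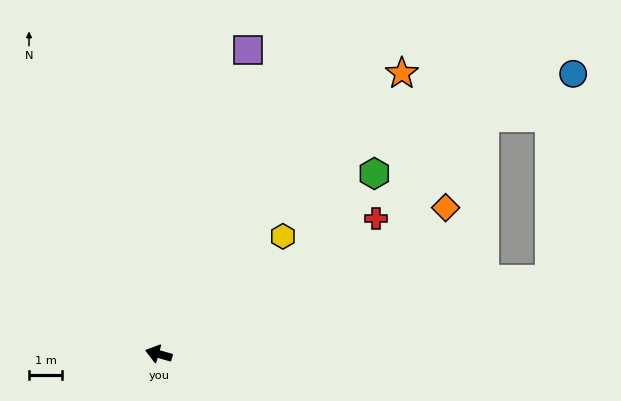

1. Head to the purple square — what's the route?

turn right 91°, forward 9.6 m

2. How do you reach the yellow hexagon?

turn right 121°, forward 5.2 m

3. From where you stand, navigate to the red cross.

turn right 132°, forward 7.7 m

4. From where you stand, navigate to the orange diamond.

turn right 137°, forward 9.7 m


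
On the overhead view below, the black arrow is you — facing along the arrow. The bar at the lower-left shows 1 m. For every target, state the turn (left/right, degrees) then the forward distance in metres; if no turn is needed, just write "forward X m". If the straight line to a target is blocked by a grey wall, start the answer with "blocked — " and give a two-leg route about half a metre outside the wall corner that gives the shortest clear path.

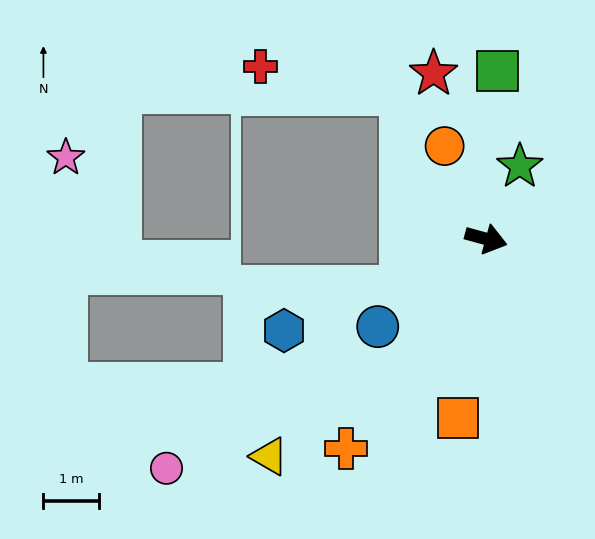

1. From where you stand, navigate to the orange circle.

turn left 129°, forward 1.8 m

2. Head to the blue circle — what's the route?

turn right 126°, forward 2.5 m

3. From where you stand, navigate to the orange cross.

turn right 108°, forward 4.6 m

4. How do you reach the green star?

turn left 80°, forward 1.4 m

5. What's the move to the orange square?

turn right 84°, forward 3.3 m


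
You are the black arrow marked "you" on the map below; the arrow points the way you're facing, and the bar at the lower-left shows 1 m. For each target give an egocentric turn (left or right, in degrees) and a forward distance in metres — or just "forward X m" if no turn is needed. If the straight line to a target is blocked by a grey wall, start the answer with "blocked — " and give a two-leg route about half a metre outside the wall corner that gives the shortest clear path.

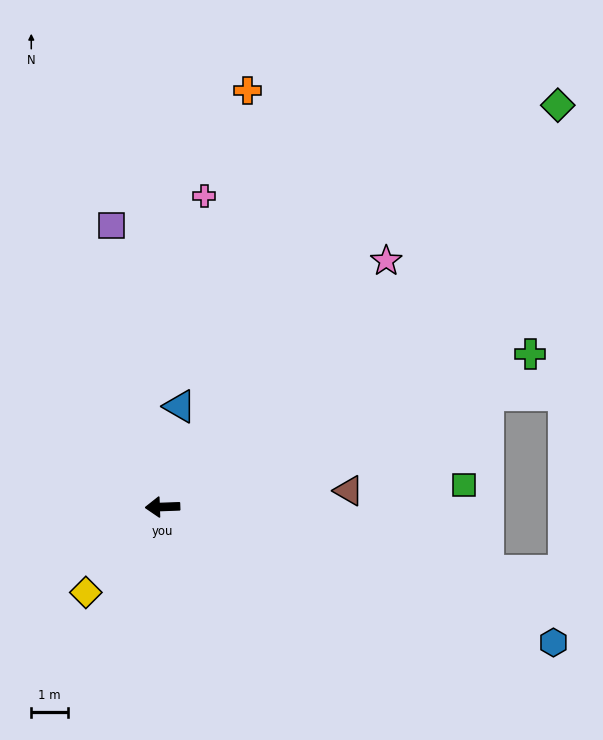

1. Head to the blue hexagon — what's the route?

turn left 159°, forward 11.3 m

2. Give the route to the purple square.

turn right 82°, forward 7.8 m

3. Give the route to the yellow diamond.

turn left 46°, forward 3.1 m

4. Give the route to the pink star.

turn right 134°, forward 9.1 m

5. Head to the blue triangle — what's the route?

turn right 102°, forward 2.8 m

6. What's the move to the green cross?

turn right 159°, forward 10.9 m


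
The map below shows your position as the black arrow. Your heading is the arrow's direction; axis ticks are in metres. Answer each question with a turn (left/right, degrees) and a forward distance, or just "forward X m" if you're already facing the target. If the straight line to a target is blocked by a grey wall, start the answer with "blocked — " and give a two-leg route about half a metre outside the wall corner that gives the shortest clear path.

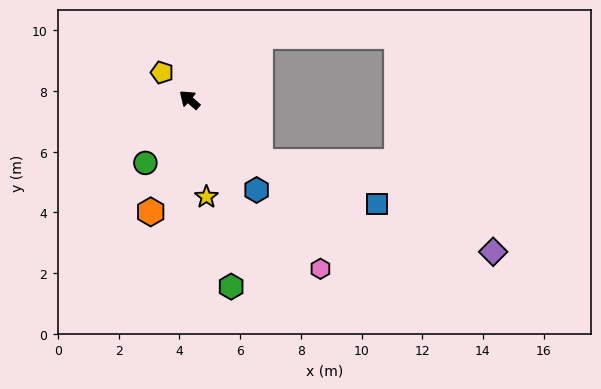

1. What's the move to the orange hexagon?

turn left 112°, forward 3.9 m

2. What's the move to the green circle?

turn left 96°, forward 2.5 m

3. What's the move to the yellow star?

turn left 141°, forward 3.3 m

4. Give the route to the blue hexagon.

turn left 167°, forward 3.7 m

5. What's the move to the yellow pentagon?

turn right 4°, forward 1.3 m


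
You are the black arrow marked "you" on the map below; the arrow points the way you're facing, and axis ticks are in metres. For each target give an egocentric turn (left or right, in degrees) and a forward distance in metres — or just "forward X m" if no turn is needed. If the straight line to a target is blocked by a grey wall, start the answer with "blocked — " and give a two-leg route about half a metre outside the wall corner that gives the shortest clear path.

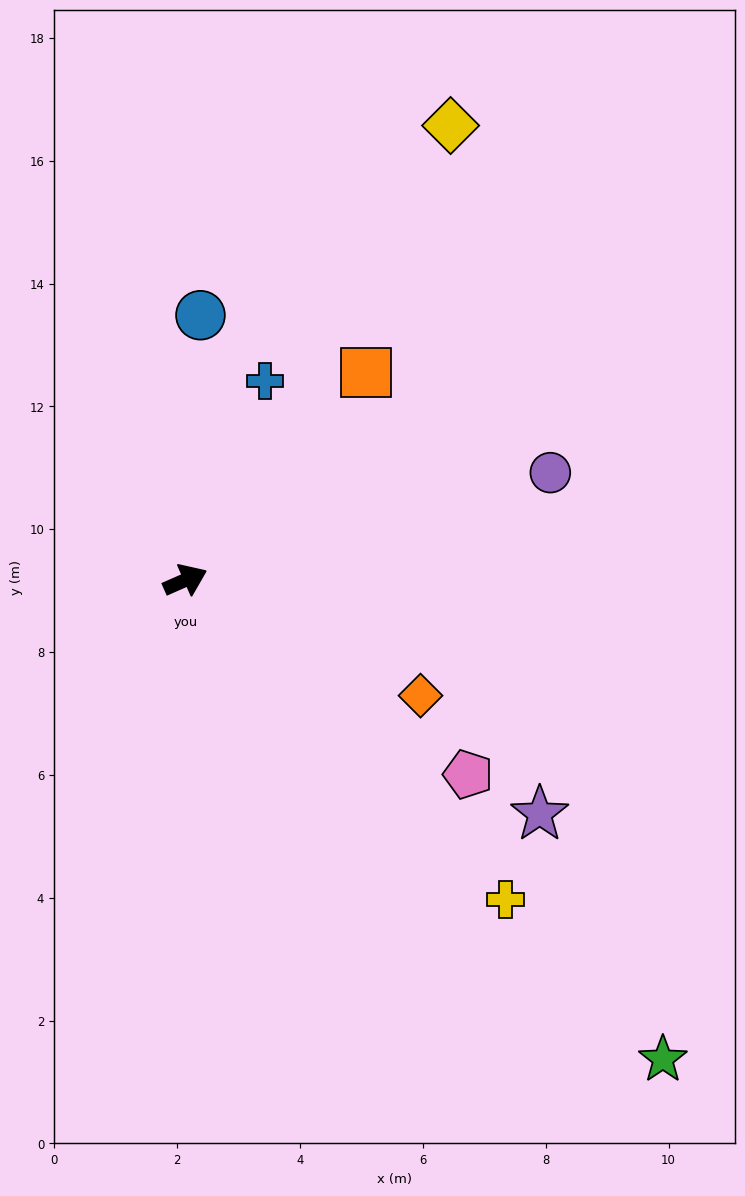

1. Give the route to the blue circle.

turn left 63°, forward 4.3 m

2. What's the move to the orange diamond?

turn right 50°, forward 4.3 m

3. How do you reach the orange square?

turn left 25°, forward 4.5 m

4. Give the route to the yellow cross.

turn right 69°, forward 7.4 m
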